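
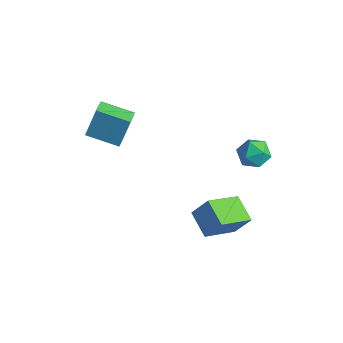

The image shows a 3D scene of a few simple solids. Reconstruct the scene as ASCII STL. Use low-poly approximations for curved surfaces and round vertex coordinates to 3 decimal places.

solid 
facet normal -0.432 0.454 0.779
outer loop
vertex 1.724 3.172 2.54
vertex 0.962 2.839 2.312
vertex 1.478 2.406 2.85
endloop
endfacet
facet normal 0.247 0.294 0.923
outer loop
vertex 1.724 3.172 2.54
vertex 1.478 2.406 2.85
vertex 2.292 2.526 2.594
endloop
endfacet
facet normal 0.658 0.615 0.435
outer loop
vertex 1.724 3.172 2.54
vertex 2.292 2.526 2.594
vertex 2.28 3.033 1.896
endloop
endfacet
facet normal 0.231 0.973 -0.011
outer loop
vertex 1.724 3.172 2.54
vertex 2.28 3.033 1.896
vertex 1.458 3.226 1.722
endloop
endfacet
facet normal -0.442 0.874 0.201
outer loop
vertex 1.724 3.172 2.54
vertex 1.458 3.226 1.722
vertex 0.962 2.839 2.312
endloop
endfacet
facet normal 0.328 -0.411 0.850
outer loop
vertex 2.292 2.526 2.594
vertex 1.478 2.406 2.85
vertex 1.882 1.794 2.398
endloop
endfacet
facet normal -0.772 -0.153 0.617
outer loop
vertex 1.478 2.406 2.85
vertex 0.962 2.839 2.312
vertex 1.06 1.987 2.224
endloop
endfacet
facet normal -0.789 0.527 -0.317
outer loop
vertex 0.962 2.839 2.312
vertex 1.458 3.226 1.722
vertex 1.048 2.494 1.526
endloop
endfacet
facet normal 0.301 0.687 -0.661
outer loop
vertex 1.458 3.226 1.722
vertex 2.28 3.033 1.896
vertex 1.862 2.614 1.27
endloop
endfacet
facet normal 0.992 0.108 0.061
outer loop
vertex 2.28 3.033 1.896
vertex 2.292 2.526 2.594
vertex 2.378 2.181 1.808
endloop
endfacet
facet normal -0.231 -0.973 0.011
outer loop
vertex 1.616 1.848 1.58
vertex 1.882 1.794 2.398
vertex 1.06 1.987 2.224
endloop
endfacet
facet normal -0.658 -0.615 -0.435
outer loop
vertex 1.616 1.848 1.58
vertex 1.06 1.987 2.224
vertex 1.048 2.494 1.526
endloop
endfacet
facet normal -0.247 -0.294 -0.923
outer loop
vertex 1.616 1.848 1.58
vertex 1.048 2.494 1.526
vertex 1.862 2.614 1.27
endloop
endfacet
facet normal 0.432 -0.454 -0.779
outer loop
vertex 1.616 1.848 1.58
vertex 1.862 2.614 1.27
vertex 2.378 2.181 1.808
endloop
endfacet
facet normal 0.442 -0.874 -0.201
outer loop
vertex 1.616 1.848 1.58
vertex 2.378 2.181 1.808
vertex 1.882 1.794 2.398
endloop
endfacet
facet normal -0.301 -0.687 0.661
outer loop
vertex 1.06 1.987 2.224
vertex 1.882 1.794 2.398
vertex 1.478 2.406 2.85
endloop
endfacet
facet normal -0.992 -0.108 -0.061
outer loop
vertex 1.048 2.494 1.526
vertex 1.06 1.987 2.224
vertex 0.962 2.839 2.312
endloop
endfacet
facet normal -0.328 0.411 -0.850
outer loop
vertex 1.862 2.614 1.27
vertex 1.048 2.494 1.526
vertex 1.458 3.226 1.722
endloop
endfacet
facet normal 0.772 0.153 -0.617
outer loop
vertex 2.378 2.181 1.808
vertex 1.862 2.614 1.27
vertex 2.28 3.033 1.896
endloop
endfacet
facet normal 0.789 -0.527 0.317
outer loop
vertex 1.882 1.794 2.398
vertex 2.378 2.181 1.808
vertex 2.292 2.526 2.594
endloop
endfacet
facet normal -0.434 -0.382 -0.816
outer loop
vertex 1.531 -0.331 -2.544
vertex 0.228 0.031 -2.021
vertex 1.663 1.448 -3.448
endloop
endfacet
facet normal 0.898 -0.250 -0.361
outer loop
vertex 2.232 1.949 -2.379
vertex 1.531 -0.331 -2.544
vertex 1.663 1.448 -3.448
endloop
endfacet
facet normal -0.434 -0.382 -0.816
outer loop
vertex 1.663 1.448 -3.448
vertex 0.228 0.031 -2.021
vertex 0.36 1.81 -2.925
endloop
endfacet
facet normal 0.066 0.890 -0.452
outer loop
vertex 0.36 1.81 -2.925
vertex 2.232 1.949 -2.379
vertex 1.663 1.448 -3.448
endloop
endfacet
facet normal -0.066 -0.890 0.452
outer loop
vertex 1.531 -0.331 -2.544
vertex 0.797 0.532 -0.952
vertex 0.228 0.031 -2.021
endloop
endfacet
facet normal 0.898 -0.250 -0.361
outer loop
vertex 2.1 0.17 -1.475
vertex 1.531 -0.331 -2.544
vertex 2.232 1.949 -2.379
endloop
endfacet
facet normal -0.066 -0.890 0.452
outer loop
vertex 2.1 0.17 -1.475
vertex 0.797 0.532 -0.952
vertex 1.531 -0.331 -2.544
endloop
endfacet
facet normal -0.898 0.250 0.361
outer loop
vertex 0.228 0.031 -2.021
vertex 0.797 0.532 -0.952
vertex 0.36 1.81 -2.925
endloop
endfacet
facet normal 0.066 0.890 -0.452
outer loop
vertex 0.929 2.311 -1.856
vertex 2.232 1.949 -2.379
vertex 0.36 1.81 -2.925
endloop
endfacet
facet normal -0.898 0.250 0.361
outer loop
vertex 0.36 1.81 -2.925
vertex 0.797 0.532 -0.952
vertex 0.929 2.311 -1.856
endloop
endfacet
facet normal 0.434 0.382 0.816
outer loop
vertex 0.929 2.311 -1.856
vertex 2.1 0.17 -1.475
vertex 2.232 1.949 -2.379
endloop
endfacet
facet normal 0.434 0.382 0.816
outer loop
vertex 0.797 0.532 -0.952
vertex 2.1 0.17 -1.475
vertex 0.929 2.311 -1.856
endloop
endfacet
facet normal -0.814 -0.521 0.257
outer loop
vertex -3.852 -2.092 4.247
vertex -4.461 -1.299 3.928
vertex -3.909 -2.727 2.779
endloop
endfacet
facet normal 0.581 -0.755 0.304
outer loop
vertex -2.559 -1.861 2.352
vertex -3.852 -2.092 4.247
vertex -3.909 -2.727 2.779
endloop
endfacet
facet normal -0.813 -0.522 0.257
outer loop
vertex -3.909 -2.727 2.779
vertex -4.461 -1.299 3.928
vertex -4.519 -1.933 2.46
endloop
endfacet
facet normal -0.036 -0.396 -0.917
outer loop
vertex -4.519 -1.933 2.46
vertex -2.559 -1.861 2.352
vertex -3.909 -2.727 2.779
endloop
endfacet
facet normal 0.036 0.397 0.917
outer loop
vertex -3.852 -2.092 4.247
vertex -3.111 -0.433 3.501
vertex -4.461 -1.299 3.928
endloop
endfacet
facet normal 0.580 -0.756 0.304
outer loop
vertex -2.501 -1.227 3.82
vertex -3.852 -2.092 4.247
vertex -2.559 -1.861 2.352
endloop
endfacet
facet normal 0.036 0.396 0.917
outer loop
vertex -2.501 -1.227 3.82
vertex -3.111 -0.433 3.501
vertex -3.852 -2.092 4.247
endloop
endfacet
facet normal -0.581 0.756 -0.303
outer loop
vertex -4.461 -1.299 3.928
vertex -3.111 -0.433 3.501
vertex -4.519 -1.933 2.46
endloop
endfacet
facet normal -0.036 -0.397 -0.917
outer loop
vertex -3.168 -1.068 2.033
vertex -2.559 -1.861 2.352
vertex -4.519 -1.933 2.46
endloop
endfacet
facet normal -0.580 0.756 -0.304
outer loop
vertex -4.519 -1.933 2.46
vertex -3.111 -0.433 3.501
vertex -3.168 -1.068 2.033
endloop
endfacet
facet normal 0.814 0.521 -0.257
outer loop
vertex -3.168 -1.068 2.033
vertex -2.501 -1.227 3.82
vertex -2.559 -1.861 2.352
endloop
endfacet
facet normal 0.813 0.522 -0.257
outer loop
vertex -3.111 -0.433 3.501
vertex -2.501 -1.227 3.82
vertex -3.168 -1.068 2.033
endloop
endfacet

endsolid


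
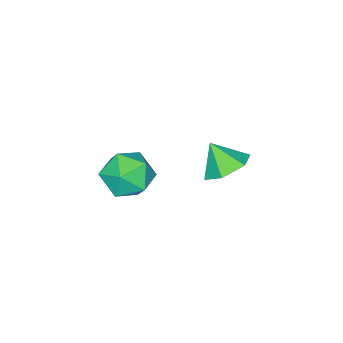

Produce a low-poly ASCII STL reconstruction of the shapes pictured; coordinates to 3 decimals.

solid 
facet normal -0.794 0.428 0.432
outer loop
vertex -0.641 0.365 -1.235
vertex -0.743 -0.345 -0.719
vertex -0.235 0.327 -0.451
endloop
endfacet
facet normal -0.326 0.921 0.214
outer loop
vertex -0.641 0.365 -1.235
vertex -0.235 0.327 -0.451
vertex 0.193 0.642 -1.156
endloop
endfacet
facet normal -0.233 0.840 -0.490
outer loop
vertex -0.641 0.365 -1.235
vertex 0.193 0.642 -1.156
vertex -0.049 0.165 -1.859
endloop
endfacet
facet normal -0.643 0.298 -0.706
outer loop
vertex -0.641 0.365 -1.235
vertex -0.049 0.165 -1.859
vertex -0.628 -0.445 -1.589
endloop
endfacet
facet normal -0.990 0.043 -0.136
outer loop
vertex -0.641 0.365 -1.235
vertex -0.628 -0.445 -1.589
vertex -0.743 -0.345 -0.719
endloop
endfacet
facet normal 0.297 0.792 0.534
outer loop
vertex 0.193 0.642 -1.156
vertex -0.235 0.327 -0.451
vertex 0.608 0.105 -0.591
endloop
endfacet
facet normal -0.459 -0.007 0.888
outer loop
vertex -0.235 0.327 -0.451
vertex -0.743 -0.345 -0.719
vertex 0.029 -0.505 -0.321
endloop
endfacet
facet normal -0.775 -0.631 -0.030
outer loop
vertex -0.743 -0.345 -0.719
vertex -0.628 -0.445 -1.589
vertex -0.213 -0.982 -1.024
endloop
endfacet
facet normal -0.215 -0.217 -0.952
outer loop
vertex -0.628 -0.445 -1.589
vertex -0.049 0.165 -1.859
vertex 0.215 -0.667 -1.729
endloop
endfacet
facet normal 0.448 0.661 -0.602
outer loop
vertex -0.049 0.165 -1.859
vertex 0.193 0.642 -1.156
vertex 0.723 0.005 -1.461
endloop
endfacet
facet normal 0.643 -0.298 0.706
outer loop
vertex 0.621 -0.705 -0.945
vertex 0.608 0.105 -0.591
vertex 0.029 -0.505 -0.321
endloop
endfacet
facet normal 0.233 -0.840 0.490
outer loop
vertex 0.621 -0.705 -0.945
vertex 0.029 -0.505 -0.321
vertex -0.213 -0.982 -1.024
endloop
endfacet
facet normal 0.326 -0.921 -0.214
outer loop
vertex 0.621 -0.705 -0.945
vertex -0.213 -0.982 -1.024
vertex 0.215 -0.667 -1.729
endloop
endfacet
facet normal 0.794 -0.428 -0.432
outer loop
vertex 0.621 -0.705 -0.945
vertex 0.215 -0.667 -1.729
vertex 0.723 0.005 -1.461
endloop
endfacet
facet normal 0.990 -0.043 0.136
outer loop
vertex 0.621 -0.705 -0.945
vertex 0.723 0.005 -1.461
vertex 0.608 0.105 -0.591
endloop
endfacet
facet normal 0.215 0.217 0.952
outer loop
vertex 0.029 -0.505 -0.321
vertex 0.608 0.105 -0.591
vertex -0.235 0.327 -0.451
endloop
endfacet
facet normal -0.448 -0.661 0.602
outer loop
vertex -0.213 -0.982 -1.024
vertex 0.029 -0.505 -0.321
vertex -0.743 -0.345 -0.719
endloop
endfacet
facet normal -0.297 -0.792 -0.534
outer loop
vertex 0.215 -0.667 -1.729
vertex -0.213 -0.982 -1.024
vertex -0.628 -0.445 -1.589
endloop
endfacet
facet normal 0.459 0.007 -0.888
outer loop
vertex 0.723 0.005 -1.461
vertex 0.215 -0.667 -1.729
vertex -0.049 0.165 -1.859
endloop
endfacet
facet normal 0.775 0.631 0.030
outer loop
vertex 0.608 0.105 -0.591
vertex 0.723 0.005 -1.461
vertex 0.193 0.642 -1.156
endloop
endfacet
facet normal -0.049 0.606 -0.794
outer loop
vertex -2.707 1.081 -2.502
vertex -3.405 0.735 -2.723
vertex -3.409 1.379 -2.231
endloop
endfacet
facet normal 0.438 0.245 0.865
outer loop
vertex -2.707 1.081 -2.502
vertex -3.409 1.379 -2.231
vertex -3.355 0.105 -1.897
endloop
endfacet
facet normal -0.049 0.606 -0.794
outer loop
vertex -3.409 1.379 -2.231
vertex -3.405 0.735 -2.723
vertex -4.108 1.034 -2.451
endloop
endfacet
facet normal -0.389 0.218 0.895
outer loop
vertex -3.409 1.379 -2.231
vertex -4.108 1.034 -2.451
vertex -3.355 0.105 -1.897
endloop
endfacet
facet normal -0.049 0.606 -0.794
outer loop
vertex -4.108 1.034 -2.451
vertex -3.405 0.735 -2.723
vertex -4.104 0.39 -2.943
endloop
endfacet
facet normal -0.801 -0.367 0.474
outer loop
vertex -4.108 1.034 -2.451
vertex -4.104 0.39 -2.943
vertex -3.355 0.105 -1.897
endloop
endfacet
facet normal -0.050 0.607 -0.793
outer loop
vertex -4.104 0.39 -2.943
vertex -3.405 0.735 -2.723
vertex -3.402 0.092 -3.215
endloop
endfacet
facet normal -0.383 -0.923 0.023
outer loop
vertex -4.104 0.39 -2.943
vertex -3.402 0.092 -3.215
vertex -3.355 0.105 -1.897
endloop
endfacet
facet normal -0.049 0.607 -0.793
outer loop
vertex -3.402 0.092 -3.215
vertex -3.405 0.735 -2.723
vertex -2.703 0.437 -2.994
endloop
endfacet
facet normal 0.444 -0.896 -0.007
outer loop
vertex -3.402 0.092 -3.215
vertex -2.703 0.437 -2.994
vertex -3.355 0.105 -1.897
endloop
endfacet
facet normal -0.049 0.606 -0.794
outer loop
vertex -2.703 0.437 -2.994
vertex -3.405 0.735 -2.723
vertex -2.707 1.081 -2.502
endloop
endfacet
facet normal 0.855 -0.311 0.414
outer loop
vertex -2.703 0.437 -2.994
vertex -2.707 1.081 -2.502
vertex -3.355 0.105 -1.897
endloop
endfacet

endsolid


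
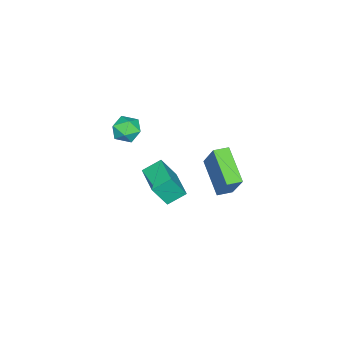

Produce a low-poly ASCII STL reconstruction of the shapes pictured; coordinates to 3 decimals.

solid 
facet normal -0.613 -0.613 0.499
outer loop
vertex -0.813 2.793 4.203
vertex -1.419 3.358 4.153
vertex -1.385 2.036 2.569
endloop
endfacet
facet normal 0.730 -0.681 0.060
outer loop
vertex -0.081 3.342 1.507
vertex -0.813 2.793 4.203
vertex -1.385 2.036 2.569
endloop
endfacet
facet normal -0.613 -0.613 0.499
outer loop
vertex -1.385 2.036 2.569
vertex -1.419 3.358 4.153
vertex -1.991 2.601 2.519
endloop
endfacet
facet normal -0.303 -0.401 -0.865
outer loop
vertex -1.991 2.601 2.519
vertex -0.081 3.342 1.507
vertex -1.385 2.036 2.569
endloop
endfacet
facet normal 0.303 0.401 0.865
outer loop
vertex -0.813 2.793 4.203
vertex -0.115 4.664 3.091
vertex -1.419 3.358 4.153
endloop
endfacet
facet normal 0.730 -0.681 0.060
outer loop
vertex 0.491 4.099 3.141
vertex -0.813 2.793 4.203
vertex -0.081 3.342 1.507
endloop
endfacet
facet normal 0.303 0.401 0.865
outer loop
vertex 0.491 4.099 3.141
vertex -0.115 4.664 3.091
vertex -0.813 2.793 4.203
endloop
endfacet
facet normal -0.730 0.681 -0.060
outer loop
vertex -1.419 3.358 4.153
vertex -0.115 4.664 3.091
vertex -1.991 2.601 2.519
endloop
endfacet
facet normal -0.303 -0.401 -0.865
outer loop
vertex -0.687 3.907 1.457
vertex -0.081 3.342 1.507
vertex -1.991 2.601 2.519
endloop
endfacet
facet normal -0.730 0.681 -0.060
outer loop
vertex -1.991 2.601 2.519
vertex -0.115 4.664 3.091
vertex -0.687 3.907 1.457
endloop
endfacet
facet normal 0.613 0.613 -0.499
outer loop
vertex -0.687 3.907 1.457
vertex 0.491 4.099 3.141
vertex -0.081 3.342 1.507
endloop
endfacet
facet normal 0.613 0.613 -0.499
outer loop
vertex -0.115 4.664 3.091
vertex 0.491 4.099 3.141
vertex -0.687 3.907 1.457
endloop
endfacet
facet normal -0.586 0.638 0.499
outer loop
vertex -2.537 -0.821 0.602
vertex -1.175 0.385 0.659
vertex -3.031 -0.198 -0.775
endloop
endfacet
facet normal -0.748 -0.663 -0.031
outer loop
vertex -2.345 -0.945 -1.359
vertex -2.537 -0.821 0.602
vertex -3.031 -0.198 -0.775
endloop
endfacet
facet normal -0.586 0.639 0.499
outer loop
vertex -3.031 -0.198 -0.775
vertex -1.175 0.385 0.659
vertex -1.669 1.008 -0.719
endloop
endfacet
facet normal -0.311 0.391 -0.866
outer loop
vertex -1.669 1.008 -0.719
vertex -2.345 -0.945 -1.359
vertex -3.031 -0.198 -0.775
endloop
endfacet
facet normal 0.311 -0.392 0.866
outer loop
vertex -2.537 -0.821 0.602
vertex -0.489 -0.362 0.075
vertex -1.175 0.385 0.659
endloop
endfacet
facet normal -0.748 -0.663 -0.031
outer loop
vertex -1.851 -1.568 0.019
vertex -2.537 -0.821 0.602
vertex -2.345 -0.945 -1.359
endloop
endfacet
facet normal 0.311 -0.391 0.866
outer loop
vertex -1.851 -1.568 0.019
vertex -0.489 -0.362 0.075
vertex -2.537 -0.821 0.602
endloop
endfacet
facet normal 0.748 0.663 0.031
outer loop
vertex -1.175 0.385 0.659
vertex -0.489 -0.362 0.075
vertex -1.669 1.008 -0.719
endloop
endfacet
facet normal -0.310 0.391 -0.866
outer loop
vertex -0.983 0.261 -1.302
vertex -2.345 -0.945 -1.359
vertex -1.669 1.008 -0.719
endloop
endfacet
facet normal 0.748 0.663 0.031
outer loop
vertex -1.669 1.008 -0.719
vertex -0.489 -0.362 0.075
vertex -0.983 0.261 -1.302
endloop
endfacet
facet normal 0.586 -0.638 -0.499
outer loop
vertex -0.983 0.261 -1.302
vertex -1.851 -1.568 0.019
vertex -2.345 -0.945 -1.359
endloop
endfacet
facet normal 0.586 -0.638 -0.499
outer loop
vertex -0.489 -0.362 0.075
vertex -1.851 -1.568 0.019
vertex -0.983 0.261 -1.302
endloop
endfacet
facet normal 0.462 0.657 0.596
outer loop
vertex -2.661 -2.019 2.349
vertex -2.614 -2.63 2.986
vertex -1.96 -2.555 2.397
endloop
endfacet
facet normal 0.609 0.788 -0.090
outer loop
vertex -2.661 -2.019 2.349
vertex -1.96 -2.555 2.397
vertex -2.32 -2.367 1.612
endloop
endfacet
facet normal -0.008 0.903 -0.430
outer loop
vertex -2.661 -2.019 2.349
vertex -2.32 -2.367 1.612
vertex -3.196 -2.325 1.717
endloop
endfacet
facet normal -0.537 0.842 0.047
outer loop
vertex -2.661 -2.019 2.349
vertex -3.196 -2.325 1.717
vertex -3.377 -2.488 2.566
endloop
endfacet
facet normal -0.246 0.690 0.680
outer loop
vertex -2.661 -2.019 2.349
vertex -3.377 -2.488 2.566
vertex -2.614 -2.63 2.986
endloop
endfacet
facet normal 0.908 0.202 -0.368
outer loop
vertex -2.32 -2.367 1.612
vertex -1.96 -2.555 2.397
vertex -2.063 -3.192 1.794
endloop
endfacet
facet normal 0.670 -0.009 0.742
outer loop
vertex -1.96 -2.555 2.397
vertex -2.614 -2.63 2.986
vertex -2.244 -3.355 2.643
endloop
endfacet
facet normal -0.475 0.046 0.879
outer loop
vertex -2.614 -2.63 2.986
vertex -3.377 -2.488 2.566
vertex -3.12 -3.313 2.748
endloop
endfacet
facet normal -0.946 0.291 -0.146
outer loop
vertex -3.377 -2.488 2.566
vertex -3.196 -2.325 1.717
vertex -3.48 -3.125 1.963
endloop
endfacet
facet normal -0.091 0.387 -0.917
outer loop
vertex -3.196 -2.325 1.717
vertex -2.32 -2.367 1.612
vertex -2.826 -3.05 1.374
endloop
endfacet
facet normal 0.537 -0.842 -0.047
outer loop
vertex -2.779 -3.661 2.011
vertex -2.063 -3.192 1.794
vertex -2.244 -3.355 2.643
endloop
endfacet
facet normal 0.008 -0.903 0.430
outer loop
vertex -2.779 -3.661 2.011
vertex -2.244 -3.355 2.643
vertex -3.12 -3.313 2.748
endloop
endfacet
facet normal -0.609 -0.788 0.090
outer loop
vertex -2.779 -3.661 2.011
vertex -3.12 -3.313 2.748
vertex -3.48 -3.125 1.963
endloop
endfacet
facet normal -0.462 -0.657 -0.596
outer loop
vertex -2.779 -3.661 2.011
vertex -3.48 -3.125 1.963
vertex -2.826 -3.05 1.374
endloop
endfacet
facet normal 0.246 -0.690 -0.680
outer loop
vertex -2.779 -3.661 2.011
vertex -2.826 -3.05 1.374
vertex -2.063 -3.192 1.794
endloop
endfacet
facet normal 0.946 -0.291 0.146
outer loop
vertex -2.244 -3.355 2.643
vertex -2.063 -3.192 1.794
vertex -1.96 -2.555 2.397
endloop
endfacet
facet normal 0.091 -0.387 0.917
outer loop
vertex -3.12 -3.313 2.748
vertex -2.244 -3.355 2.643
vertex -2.614 -2.63 2.986
endloop
endfacet
facet normal -0.908 -0.202 0.368
outer loop
vertex -3.48 -3.125 1.963
vertex -3.12 -3.313 2.748
vertex -3.377 -2.488 2.566
endloop
endfacet
facet normal -0.670 0.009 -0.742
outer loop
vertex -2.826 -3.05 1.374
vertex -3.48 -3.125 1.963
vertex -3.196 -2.325 1.717
endloop
endfacet
facet normal 0.475 -0.046 -0.879
outer loop
vertex -2.063 -3.192 1.794
vertex -2.826 -3.05 1.374
vertex -2.32 -2.367 1.612
endloop
endfacet

endsolid


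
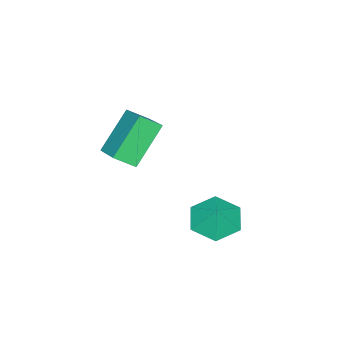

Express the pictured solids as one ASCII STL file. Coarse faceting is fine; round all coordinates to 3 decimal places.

solid 
facet normal -0.448 -0.310 -0.839
outer loop
vertex 0.498 0.648 -1.601
vertex -0.201 0.2 -1.062
vertex -0.321 1.141 -1.346
endloop
endfacet
facet normal 0.546 0.821 0.167
outer loop
vertex 0.498 0.648 -1.601
vertex -0.321 1.141 -1.346
vertex 0.261 0.52 -0.198
endloop
endfacet
facet normal -0.448 -0.310 -0.839
outer loop
vertex -0.321 1.141 -1.346
vertex -0.201 0.2 -1.062
vertex -1.02 0.693 -0.807
endloop
endfacet
facet normal -0.135 0.841 0.524
outer loop
vertex -0.321 1.141 -1.346
vertex -1.02 0.693 -0.807
vertex 0.261 0.52 -0.198
endloop
endfacet
facet normal -0.448 -0.310 -0.839
outer loop
vertex -1.02 0.693 -0.807
vertex -0.201 0.2 -1.062
vertex -0.9 -0.248 -0.523
endloop
endfacet
facet normal -0.395 0.219 0.892
outer loop
vertex -1.02 0.693 -0.807
vertex -0.9 -0.248 -0.523
vertex 0.261 0.52 -0.198
endloop
endfacet
facet normal -0.448 -0.311 -0.839
outer loop
vertex -0.9 -0.248 -0.523
vertex -0.201 0.2 -1.062
vertex -0.08 -0.741 -0.778
endloop
endfacet
facet normal 0.027 -0.424 0.905
outer loop
vertex -0.9 -0.248 -0.523
vertex -0.08 -0.741 -0.778
vertex 0.261 0.52 -0.198
endloop
endfacet
facet normal -0.448 -0.311 -0.839
outer loop
vertex -0.08 -0.741 -0.778
vertex -0.201 0.2 -1.062
vertex 0.619 -0.293 -1.317
endloop
endfacet
facet normal 0.708 -0.444 0.549
outer loop
vertex -0.08 -0.741 -0.778
vertex 0.619 -0.293 -1.317
vertex 0.261 0.52 -0.198
endloop
endfacet
facet normal -0.448 -0.311 -0.839
outer loop
vertex 0.619 -0.293 -1.317
vertex -0.201 0.2 -1.062
vertex 0.498 0.648 -1.601
endloop
endfacet
facet normal 0.967 0.179 0.180
outer loop
vertex 0.619 -0.293 -1.317
vertex 0.498 0.648 -1.601
vertex 0.261 0.52 -0.198
endloop
endfacet
facet normal -0.660 0.115 0.743
outer loop
vertex -0.755 -3.301 2.604
vertex -1.234 -2.656 2.079
vertex -1.672 -4.493 1.974
endloop
endfacet
facet normal 0.499 -0.673 0.547
outer loop
vertex -0.346 -4.724 0.481
vertex -0.755 -3.301 2.604
vertex -1.672 -4.493 1.974
endloop
endfacet
facet normal -0.659 0.115 0.743
outer loop
vertex -1.672 -4.493 1.974
vertex -1.234 -2.656 2.079
vertex -2.151 -3.847 1.449
endloop
endfacet
facet normal -0.562 -0.731 -0.386
outer loop
vertex -2.151 -3.847 1.449
vertex -0.346 -4.724 0.481
vertex -1.672 -4.493 1.974
endloop
endfacet
facet normal 0.562 0.732 0.386
outer loop
vertex -0.755 -3.301 2.604
vertex 0.092 -2.887 0.586
vertex -1.234 -2.656 2.079
endloop
endfacet
facet normal 0.498 -0.673 0.547
outer loop
vertex 0.571 -3.533 1.111
vertex -0.755 -3.301 2.604
vertex -0.346 -4.724 0.481
endloop
endfacet
facet normal 0.563 0.731 0.386
outer loop
vertex 0.571 -3.533 1.111
vertex 0.092 -2.887 0.586
vertex -0.755 -3.301 2.604
endloop
endfacet
facet normal -0.498 0.673 -0.547
outer loop
vertex -1.234 -2.656 2.079
vertex 0.092 -2.887 0.586
vertex -2.151 -3.847 1.449
endloop
endfacet
facet normal -0.562 -0.732 -0.386
outer loop
vertex -0.825 -4.079 -0.044
vertex -0.346 -4.724 0.481
vertex -2.151 -3.847 1.449
endloop
endfacet
facet normal -0.498 0.673 -0.547
outer loop
vertex -2.151 -3.847 1.449
vertex 0.092 -2.887 0.586
vertex -0.825 -4.079 -0.044
endloop
endfacet
facet normal 0.660 -0.115 -0.743
outer loop
vertex -0.825 -4.079 -0.044
vertex 0.571 -3.533 1.111
vertex -0.346 -4.724 0.481
endloop
endfacet
facet normal 0.660 -0.115 -0.743
outer loop
vertex 0.092 -2.887 0.586
vertex 0.571 -3.533 1.111
vertex -0.825 -4.079 -0.044
endloop
endfacet

endsolid


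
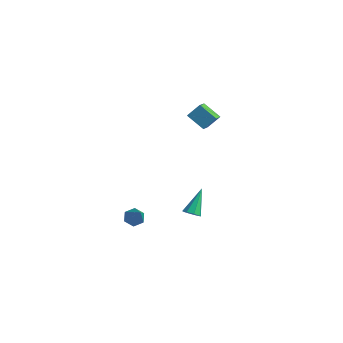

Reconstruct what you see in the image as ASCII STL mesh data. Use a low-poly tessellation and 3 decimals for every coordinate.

solid 
facet normal -0.546 0.431 -0.719
outer loop
vertex -3.434 -0.145 -4.715
vertex -3.679 0.242 -4.297
vertex -3.16 0.399 -4.597
endloop
endfacet
facet normal 0.827 -0.316 -0.465
outer loop
vertex -3.434 -0.145 -4.715
vertex -3.16 0.399 -4.597
vertex -2.561 -0.642 -2.823
endloop
endfacet
facet normal -0.546 0.431 -0.718
outer loop
vertex -3.16 0.399 -4.597
vertex -3.679 0.242 -4.297
vertex -3.405 0.785 -4.179
endloop
endfacet
facet normal 0.853 0.522 0.018
outer loop
vertex -3.16 0.399 -4.597
vertex -3.405 0.785 -4.179
vertex -2.561 -0.642 -2.823
endloop
endfacet
facet normal -0.545 0.431 -0.719
outer loop
vertex -3.405 0.785 -4.179
vertex -3.679 0.242 -4.297
vertex -3.924 0.629 -3.879
endloop
endfacet
facet normal 0.165 0.729 0.664
outer loop
vertex -3.405 0.785 -4.179
vertex -3.924 0.629 -3.879
vertex -2.561 -0.642 -2.823
endloop
endfacet
facet normal -0.547 0.430 -0.718
outer loop
vertex -3.924 0.629 -3.879
vertex -3.679 0.242 -4.297
vertex -4.198 0.085 -3.996
endloop
endfacet
facet normal -0.550 0.099 0.829
outer loop
vertex -3.924 0.629 -3.879
vertex -4.198 0.085 -3.996
vertex -2.561 -0.642 -2.823
endloop
endfacet
facet normal -0.547 0.432 -0.717
outer loop
vertex -4.198 0.085 -3.996
vertex -3.679 0.242 -4.297
vertex -3.953 -0.301 -4.415
endloop
endfacet
facet normal -0.576 -0.741 0.345
outer loop
vertex -4.198 0.085 -3.996
vertex -3.953 -0.301 -4.415
vertex -2.561 -0.642 -2.823
endloop
endfacet
facet normal -0.545 0.431 -0.719
outer loop
vertex -3.953 -0.301 -4.415
vertex -3.679 0.242 -4.297
vertex -3.434 -0.145 -4.715
endloop
endfacet
facet normal 0.111 -0.947 -0.300
outer loop
vertex -3.953 -0.301 -4.415
vertex -3.434 -0.145 -4.715
vertex -2.561 -0.642 -2.823
endloop
endfacet
facet normal -0.425 -0.581 -0.694
outer loop
vertex -1.677 2.411 3.697
vertex -2.093 3.411 3.115
vertex -0.628 2.454 3.018
endloop
endfacet
facet normal 0.339 -0.813 0.473
outer loop
vertex -0.207 3.029 3.705
vertex -1.677 2.411 3.697
vertex -0.628 2.454 3.018
endloop
endfacet
facet normal -0.425 -0.581 -0.694
outer loop
vertex -0.628 2.454 3.018
vertex -2.093 3.411 3.115
vertex -1.044 3.454 2.436
endloop
endfacet
facet normal 0.839 0.033 -0.542
outer loop
vertex -1.044 3.454 2.436
vertex -0.207 3.029 3.705
vertex -0.628 2.454 3.018
endloop
endfacet
facet normal -0.839 -0.033 0.542
outer loop
vertex -1.677 2.411 3.697
vertex -1.672 3.986 3.802
vertex -2.093 3.411 3.115
endloop
endfacet
facet normal 0.339 -0.813 0.473
outer loop
vertex -1.256 2.986 4.384
vertex -1.677 2.411 3.697
vertex -0.207 3.029 3.705
endloop
endfacet
facet normal -0.839 -0.033 0.542
outer loop
vertex -1.256 2.986 4.384
vertex -1.672 3.986 3.802
vertex -1.677 2.411 3.697
endloop
endfacet
facet normal -0.339 0.813 -0.473
outer loop
vertex -2.093 3.411 3.115
vertex -1.672 3.986 3.802
vertex -1.044 3.454 2.436
endloop
endfacet
facet normal 0.839 0.033 -0.542
outer loop
vertex -0.623 4.029 3.123
vertex -0.207 3.029 3.705
vertex -1.044 3.454 2.436
endloop
endfacet
facet normal -0.339 0.813 -0.473
outer loop
vertex -1.044 3.454 2.436
vertex -1.672 3.986 3.802
vertex -0.623 4.029 3.123
endloop
endfacet
facet normal 0.425 0.581 0.694
outer loop
vertex -0.623 4.029 3.123
vertex -1.256 2.986 4.384
vertex -0.207 3.029 3.705
endloop
endfacet
facet normal 0.425 0.581 0.694
outer loop
vertex -1.672 3.986 3.802
vertex -1.256 2.986 4.384
vertex -0.623 4.029 3.123
endloop
endfacet
facet normal 0.108 -0.691 -0.715
outer loop
vertex 0.301 0.95 -2.829
vertex -0.106 0.666 -2.616
vertex -0.065 1.056 -2.987
endloop
endfacet
facet normal 0.401 0.839 -0.366
outer loop
vertex 0.301 0.95 -2.829
vertex -0.065 1.056 -2.987
vertex -0.294 1.874 -1.364
endloop
endfacet
facet normal 0.108 -0.691 -0.715
outer loop
vertex -0.065 1.056 -2.987
vertex -0.106 0.666 -2.616
vertex -0.456 0.934 -2.928
endloop
endfacet
facet normal -0.327 0.825 -0.462
outer loop
vertex -0.065 1.056 -2.987
vertex -0.456 0.934 -2.928
vertex -0.294 1.874 -1.364
endloop
endfacet
facet normal 0.108 -0.691 -0.715
outer loop
vertex -0.456 0.934 -2.928
vertex -0.106 0.666 -2.616
vertex -0.641 0.655 -2.686
endloop
endfacet
facet normal -0.883 0.437 -0.171
outer loop
vertex -0.456 0.934 -2.928
vertex -0.641 0.655 -2.686
vertex -0.294 1.874 -1.364
endloop
endfacet
facet normal 0.108 -0.691 -0.715
outer loop
vertex -0.641 0.655 -2.686
vertex -0.106 0.666 -2.616
vertex -0.513 0.382 -2.403
endloop
endfacet
facet normal -0.938 -0.094 0.333
outer loop
vertex -0.641 0.655 -2.686
vertex -0.513 0.382 -2.403
vertex -0.294 1.874 -1.364
endloop
endfacet
facet normal 0.107 -0.690 -0.716
outer loop
vertex -0.513 0.382 -2.403
vertex -0.106 0.666 -2.616
vertex -0.146 0.275 -2.245
endloop
endfacet
facet normal -0.461 -0.461 0.759
outer loop
vertex -0.513 0.382 -2.403
vertex -0.146 0.275 -2.245
vertex -0.294 1.874 -1.364
endloop
endfacet
facet normal 0.109 -0.690 -0.715
outer loop
vertex -0.146 0.275 -2.245
vertex -0.106 0.666 -2.616
vertex 0.244 0.398 -2.304
endloop
endfacet
facet normal 0.270 -0.445 0.854
outer loop
vertex -0.146 0.275 -2.245
vertex 0.244 0.398 -2.304
vertex -0.294 1.874 -1.364
endloop
endfacet
facet normal 0.107 -0.691 -0.714
outer loop
vertex 0.244 0.398 -2.304
vertex -0.106 0.666 -2.616
vertex 0.43 0.677 -2.546
endloop
endfacet
facet normal 0.823 -0.059 0.564
outer loop
vertex 0.244 0.398 -2.304
vertex 0.43 0.677 -2.546
vertex -0.294 1.874 -1.364
endloop
endfacet
facet normal 0.108 -0.691 -0.715
outer loop
vertex 0.43 0.677 -2.546
vertex -0.106 0.666 -2.616
vertex 0.301 0.95 -2.829
endloop
endfacet
facet normal 0.878 0.475 0.057
outer loop
vertex 0.43 0.677 -2.546
vertex 0.301 0.95 -2.829
vertex -0.294 1.874 -1.364
endloop
endfacet

endsolid


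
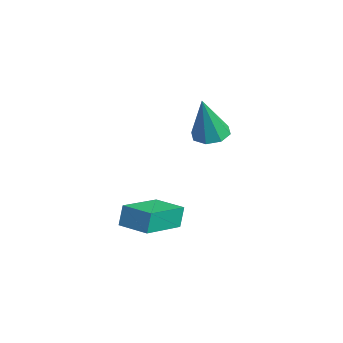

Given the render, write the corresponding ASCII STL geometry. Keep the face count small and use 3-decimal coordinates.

solid 
facet normal -0.518 0.800 -0.303
outer loop
vertex 2.369 -0.95 0.15
vertex 3.32 -0.321 0.183
vertex 2.527 -1.147 -0.64
endloop
endfacet
facet normal -0.834 -0.551 -0.029
outer loop
vertex 3.48 -2.619 -0.083
vertex 2.369 -0.95 0.15
vertex 2.527 -1.147 -0.64
endloop
endfacet
facet normal -0.518 0.800 -0.304
outer loop
vertex 2.527 -1.147 -0.64
vertex 3.32 -0.321 0.183
vertex 3.478 -0.519 -0.608
endloop
endfacet
facet normal 0.189 -0.238 -0.953
outer loop
vertex 3.478 -0.519 -0.608
vertex 3.48 -2.619 -0.083
vertex 2.527 -1.147 -0.64
endloop
endfacet
facet normal -0.190 0.237 0.953
outer loop
vertex 2.369 -0.95 0.15
vertex 4.273 -1.793 0.74
vertex 3.32 -0.321 0.183
endloop
endfacet
facet normal -0.834 -0.551 -0.029
outer loop
vertex 3.322 -2.421 0.708
vertex 2.369 -0.95 0.15
vertex 3.48 -2.619 -0.083
endloop
endfacet
facet normal -0.190 0.239 0.952
outer loop
vertex 3.322 -2.421 0.708
vertex 4.273 -1.793 0.74
vertex 2.369 -0.95 0.15
endloop
endfacet
facet normal 0.834 0.551 0.029
outer loop
vertex 3.32 -0.321 0.183
vertex 4.273 -1.793 0.74
vertex 3.478 -0.519 -0.608
endloop
endfacet
facet normal 0.190 -0.238 -0.952
outer loop
vertex 4.431 -1.99 -0.05
vertex 3.48 -2.619 -0.083
vertex 3.478 -0.519 -0.608
endloop
endfacet
facet normal 0.834 0.551 0.029
outer loop
vertex 3.478 -0.519 -0.608
vertex 4.273 -1.793 0.74
vertex 4.431 -1.99 -0.05
endloop
endfacet
facet normal 0.518 -0.800 0.304
outer loop
vertex 4.431 -1.99 -0.05
vertex 3.322 -2.421 0.708
vertex 3.48 -2.619 -0.083
endloop
endfacet
facet normal 0.518 -0.800 0.303
outer loop
vertex 4.273 -1.793 0.74
vertex 3.322 -2.421 0.708
vertex 4.431 -1.99 -0.05
endloop
endfacet
facet normal -0.140 0.236 -0.962
outer loop
vertex 3.01 1.398 3.14
vertex 2.606 0.868 3.069
vertex 2.52 1.511 3.239
endloop
endfacet
facet normal 0.289 0.816 0.501
outer loop
vertex 3.01 1.398 3.14
vertex 2.52 1.511 3.239
vertex 2.854 0.452 4.771
endloop
endfacet
facet normal -0.139 0.236 -0.962
outer loop
vertex 2.52 1.511 3.239
vertex 2.606 0.868 3.069
vertex 2.08 1.247 3.238
endloop
endfacet
facet normal -0.422 0.700 0.576
outer loop
vertex 2.52 1.511 3.239
vertex 2.08 1.247 3.238
vertex 2.854 0.452 4.771
endloop
endfacet
facet normal -0.139 0.236 -0.962
outer loop
vertex 2.08 1.247 3.238
vertex 2.606 0.868 3.069
vertex 1.948 0.762 3.138
endloop
endfacet
facet normal -0.856 0.130 0.500
outer loop
vertex 2.08 1.247 3.238
vertex 1.948 0.762 3.138
vertex 2.854 0.452 4.771
endloop
endfacet
facet normal -0.139 0.235 -0.962
outer loop
vertex 1.948 0.762 3.138
vertex 2.606 0.868 3.069
vertex 2.202 0.339 2.998
endloop
endfacet
facet normal -0.763 -0.563 0.317
outer loop
vertex 1.948 0.762 3.138
vertex 2.202 0.339 2.998
vertex 2.854 0.452 4.771
endloop
endfacet
facet normal -0.140 0.236 -0.962
outer loop
vertex 2.202 0.339 2.998
vertex 2.606 0.868 3.069
vertex 2.692 0.226 2.899
endloop
endfacet
facet normal -0.197 -0.971 0.134
outer loop
vertex 2.202 0.339 2.998
vertex 2.692 0.226 2.899
vertex 2.854 0.452 4.771
endloop
endfacet
facet normal -0.139 0.236 -0.962
outer loop
vertex 2.692 0.226 2.899
vertex 2.606 0.868 3.069
vertex 3.132 0.49 2.9
endloop
endfacet
facet normal 0.514 -0.856 0.059
outer loop
vertex 2.692 0.226 2.899
vertex 3.132 0.49 2.9
vertex 2.854 0.452 4.771
endloop
endfacet
facet normal -0.140 0.235 -0.962
outer loop
vertex 3.132 0.49 2.9
vertex 2.606 0.868 3.069
vertex 3.264 0.975 2.999
endloop
endfacet
facet normal 0.949 -0.286 0.135
outer loop
vertex 3.132 0.49 2.9
vertex 3.264 0.975 2.999
vertex 2.854 0.452 4.771
endloop
endfacet
facet normal -0.141 0.236 -0.962
outer loop
vertex 3.264 0.975 2.999
vertex 2.606 0.868 3.069
vertex 3.01 1.398 3.14
endloop
endfacet
facet normal 0.856 0.408 0.318
outer loop
vertex 3.264 0.975 2.999
vertex 3.01 1.398 3.14
vertex 2.854 0.452 4.771
endloop
endfacet

endsolid


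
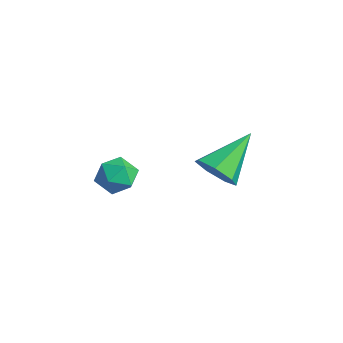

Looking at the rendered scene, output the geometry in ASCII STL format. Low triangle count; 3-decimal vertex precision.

solid 
facet normal -0.112 0.040 0.993
outer loop
vertex -0.649 -3.332 -2.127
vertex -0.491 -4.189 -2.075
vertex 0.169 -3.62 -2.023
endloop
endfacet
facet normal 0.138 0.658 0.740
outer loop
vertex -0.649 -3.332 -2.127
vertex 0.169 -3.62 -2.023
vertex 0.004 -2.965 -2.575
endloop
endfacet
facet normal -0.330 0.907 0.262
outer loop
vertex -0.649 -3.332 -2.127
vertex 0.004 -2.965 -2.575
vertex -0.758 -3.129 -2.968
endloop
endfacet
facet normal -0.870 0.442 0.219
outer loop
vertex -0.649 -3.332 -2.127
vertex -0.758 -3.129 -2.968
vertex -1.064 -3.885 -2.659
endloop
endfacet
facet normal -0.735 -0.095 0.672
outer loop
vertex -0.649 -3.332 -2.127
vertex -1.064 -3.885 -2.659
vertex -0.491 -4.189 -2.075
endloop
endfacet
facet normal 0.752 0.525 0.399
outer loop
vertex 0.004 -2.965 -2.575
vertex 0.169 -3.62 -2.023
vertex 0.564 -3.595 -2.801
endloop
endfacet
facet normal 0.347 -0.476 0.808
outer loop
vertex 0.169 -3.62 -2.023
vertex -0.491 -4.189 -2.075
vertex 0.258 -4.351 -2.492
endloop
endfacet
facet normal -0.662 -0.692 0.289
outer loop
vertex -0.491 -4.189 -2.075
vertex -1.064 -3.885 -2.659
vertex -0.504 -4.515 -2.885
endloop
endfacet
facet normal -0.880 0.176 -0.441
outer loop
vertex -1.064 -3.885 -2.659
vertex -0.758 -3.129 -2.968
vertex -0.669 -3.86 -3.437
endloop
endfacet
facet normal -0.007 0.928 -0.373
outer loop
vertex -0.758 -3.129 -2.968
vertex 0.004 -2.965 -2.575
vertex -0.009 -3.291 -3.385
endloop
endfacet
facet normal 0.870 -0.442 -0.219
outer loop
vertex 0.149 -4.148 -3.333
vertex 0.564 -3.595 -2.801
vertex 0.258 -4.351 -2.492
endloop
endfacet
facet normal 0.330 -0.907 -0.262
outer loop
vertex 0.149 -4.148 -3.333
vertex 0.258 -4.351 -2.492
vertex -0.504 -4.515 -2.885
endloop
endfacet
facet normal -0.138 -0.658 -0.740
outer loop
vertex 0.149 -4.148 -3.333
vertex -0.504 -4.515 -2.885
vertex -0.669 -3.86 -3.437
endloop
endfacet
facet normal 0.112 -0.040 -0.993
outer loop
vertex 0.149 -4.148 -3.333
vertex -0.669 -3.86 -3.437
vertex -0.009 -3.291 -3.385
endloop
endfacet
facet normal 0.735 0.095 -0.672
outer loop
vertex 0.149 -4.148 -3.333
vertex -0.009 -3.291 -3.385
vertex 0.564 -3.595 -2.801
endloop
endfacet
facet normal 0.880 -0.176 0.441
outer loop
vertex 0.258 -4.351 -2.492
vertex 0.564 -3.595 -2.801
vertex 0.169 -3.62 -2.023
endloop
endfacet
facet normal 0.007 -0.928 0.373
outer loop
vertex -0.504 -4.515 -2.885
vertex 0.258 -4.351 -2.492
vertex -0.491 -4.189 -2.075
endloop
endfacet
facet normal -0.752 -0.525 -0.399
outer loop
vertex -0.669 -3.86 -3.437
vertex -0.504 -4.515 -2.885
vertex -1.064 -3.885 -2.659
endloop
endfacet
facet normal -0.347 0.476 -0.808
outer loop
vertex -0.009 -3.291 -3.385
vertex -0.669 -3.86 -3.437
vertex -0.758 -3.129 -2.968
endloop
endfacet
facet normal 0.662 0.692 -0.289
outer loop
vertex 0.564 -3.595 -2.801
vertex -0.009 -3.291 -3.385
vertex 0.004 -2.965 -2.575
endloop
endfacet
facet normal 0.190 -0.808 -0.557
outer loop
vertex 4.759 -2.098 -0.376
vertex 3.887 -2.206 -0.517
vertex 4.473 -1.738 -0.996
endloop
endfacet
facet normal 0.779 0.627 0.005
outer loop
vertex 4.759 -2.098 -0.376
vertex 4.473 -1.738 -0.996
vertex 3.493 -0.534 0.637
endloop
endfacet
facet normal 0.190 -0.808 -0.558
outer loop
vertex 4.473 -1.738 -0.996
vertex 3.887 -2.206 -0.517
vertex 3.745 -1.73 -1.255
endloop
endfacet
facet normal 0.189 0.841 -0.507
outer loop
vertex 4.473 -1.738 -0.996
vertex 3.745 -1.73 -1.255
vertex 3.493 -0.534 0.637
endloop
endfacet
facet normal 0.192 -0.807 -0.558
outer loop
vertex 3.745 -1.73 -1.255
vertex 3.887 -2.206 -0.517
vertex 3.125 -2.082 -0.959
endloop
endfacet
facet normal -0.595 0.641 -0.485
outer loop
vertex 3.745 -1.73 -1.255
vertex 3.125 -2.082 -0.959
vertex 3.493 -0.534 0.637
endloop
endfacet
facet normal 0.192 -0.808 -0.557
outer loop
vertex 3.125 -2.082 -0.959
vertex 3.887 -2.206 -0.517
vertex 3.079 -2.527 -0.329
endloop
endfacet
facet normal -0.983 0.178 0.054
outer loop
vertex 3.125 -2.082 -0.959
vertex 3.079 -2.527 -0.329
vertex 3.493 -0.534 0.637
endloop
endfacet
facet normal 0.191 -0.808 -0.558
outer loop
vertex 3.079 -2.527 -0.329
vertex 3.887 -2.206 -0.517
vertex 3.641 -2.731 0.159
endloop
endfacet
facet normal -0.683 -0.199 0.703
outer loop
vertex 3.079 -2.527 -0.329
vertex 3.641 -2.731 0.159
vertex 3.493 -0.534 0.637
endloop
endfacet
facet normal 0.191 -0.808 -0.558
outer loop
vertex 3.641 -2.731 0.159
vertex 3.887 -2.206 -0.517
vertex 4.389 -2.54 0.138
endloop
endfacet
facet normal 0.080 -0.207 0.975
outer loop
vertex 3.641 -2.731 0.159
vertex 4.389 -2.54 0.138
vertex 3.493 -0.534 0.637
endloop
endfacet
facet normal 0.190 -0.808 -0.558
outer loop
vertex 4.389 -2.54 0.138
vertex 3.887 -2.206 -0.517
vertex 4.759 -2.098 -0.376
endloop
endfacet
facet normal 0.730 0.161 0.664
outer loop
vertex 4.389 -2.54 0.138
vertex 4.759 -2.098 -0.376
vertex 3.493 -0.534 0.637
endloop
endfacet

endsolid


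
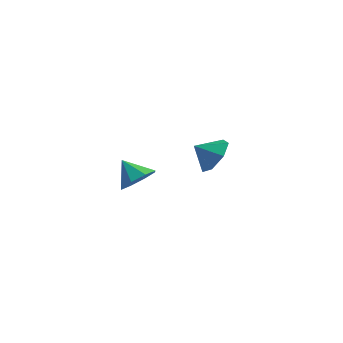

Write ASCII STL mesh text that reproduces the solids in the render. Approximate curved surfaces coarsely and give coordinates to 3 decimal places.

solid 
facet normal 0.738 -0.114 -0.665
outer loop
vertex -0.194 -2.793 -1.57
vertex -0.774 -2.524 -2.259
vertex -0.182 -2.082 -1.678
endloop
endfacet
facet normal 0.148 0.146 0.978
outer loop
vertex -0.194 -2.793 -1.57
vertex -0.182 -2.082 -1.678
vertex -1.726 -2.376 -1.401
endloop
endfacet
facet normal 0.738 -0.114 -0.665
outer loop
vertex -0.182 -2.082 -1.678
vertex -0.774 -2.524 -2.259
vertex -0.516 -1.629 -2.126
endloop
endfacet
facet normal -0.006 0.701 0.713
outer loop
vertex -0.182 -2.082 -1.678
vertex -0.516 -1.629 -2.126
vertex -1.726 -2.376 -1.401
endloop
endfacet
facet normal 0.738 -0.114 -0.665
outer loop
vertex -0.516 -1.629 -2.126
vertex -0.774 -2.524 -2.259
vertex -1.002 -1.701 -2.653
endloop
endfacet
facet normal -0.398 0.884 0.246
outer loop
vertex -0.516 -1.629 -2.126
vertex -1.002 -1.701 -2.653
vertex -1.726 -2.376 -1.401
endloop
endfacet
facet normal 0.737 -0.114 -0.666
outer loop
vertex -1.002 -1.701 -2.653
vertex -0.774 -2.524 -2.259
vertex -1.354 -2.254 -2.948
endloop
endfacet
facet normal -0.798 0.585 -0.146
outer loop
vertex -1.002 -1.701 -2.653
vertex -1.354 -2.254 -2.948
vertex -1.726 -2.376 -1.401
endloop
endfacet
facet normal 0.738 -0.114 -0.665
outer loop
vertex -1.354 -2.254 -2.948
vertex -0.774 -2.524 -2.259
vertex -1.366 -2.965 -2.84
endloop
endfacet
facet normal -0.972 -0.019 -0.235
outer loop
vertex -1.354 -2.254 -2.948
vertex -1.366 -2.965 -2.84
vertex -1.726 -2.376 -1.401
endloop
endfacet
facet normal 0.738 -0.114 -0.665
outer loop
vertex -1.366 -2.965 -2.84
vertex -0.774 -2.524 -2.259
vertex -1.032 -3.418 -2.392
endloop
endfacet
facet normal -0.818 -0.574 0.030
outer loop
vertex -1.366 -2.965 -2.84
vertex -1.032 -3.418 -2.392
vertex -1.726 -2.376 -1.401
endloop
endfacet
facet normal 0.737 -0.114 -0.666
outer loop
vertex -1.032 -3.418 -2.392
vertex -0.774 -2.524 -2.259
vertex -0.546 -3.346 -1.866
endloop
endfacet
facet normal -0.426 -0.756 0.497
outer loop
vertex -1.032 -3.418 -2.392
vertex -0.546 -3.346 -1.866
vertex -1.726 -2.376 -1.401
endloop
endfacet
facet normal 0.738 -0.113 -0.665
outer loop
vertex -0.546 -3.346 -1.866
vertex -0.774 -2.524 -2.259
vertex -0.194 -2.793 -1.57
endloop
endfacet
facet normal -0.027 -0.458 0.888
outer loop
vertex -0.546 -3.346 -1.866
vertex -0.194 -2.793 -1.57
vertex -1.726 -2.376 -1.401
endloop
endfacet
facet normal 0.667 0.473 -0.575
outer loop
vertex 0.055 3.388 -2.6
vertex -0.483 3.084 -3.474
vertex -0.607 3.971 -2.888
endloop
endfacet
facet normal -0.261 0.173 0.950
outer loop
vertex 0.055 3.388 -2.6
vertex -0.607 3.971 -2.888
vertex -1.257 2.536 -2.806
endloop
endfacet
facet normal 0.667 0.473 -0.575
outer loop
vertex -0.607 3.971 -2.888
vertex -0.483 3.084 -3.474
vertex -1.176 3.887 -3.617
endloop
endfacet
facet normal -0.752 0.372 0.544
outer loop
vertex -0.607 3.971 -2.888
vertex -1.176 3.887 -3.617
vertex -1.257 2.536 -2.806
endloop
endfacet
facet normal 0.667 0.473 -0.575
outer loop
vertex -1.176 3.887 -3.617
vertex -0.483 3.084 -3.474
vertex -1.223 3.198 -4.238
endloop
endfacet
facet normal -0.998 0.063 0.005
outer loop
vertex -1.176 3.887 -3.617
vertex -1.223 3.198 -4.238
vertex -1.257 2.536 -2.806
endloop
endfacet
facet normal 0.667 0.474 -0.575
outer loop
vertex -1.223 3.198 -4.238
vertex -0.483 3.084 -3.474
vertex -0.713 2.424 -4.284
endloop
endfacet
facet normal -0.813 -0.520 -0.260
outer loop
vertex -1.223 3.198 -4.238
vertex -0.713 2.424 -4.284
vertex -1.257 2.536 -2.806
endloop
endfacet
facet normal 0.668 0.473 -0.575
outer loop
vertex -0.713 2.424 -4.284
vertex -0.483 3.084 -3.474
vertex -0.03 2.147 -3.719
endloop
endfacet
facet normal -0.337 -0.940 -0.053
outer loop
vertex -0.713 2.424 -4.284
vertex -0.03 2.147 -3.719
vertex -1.257 2.536 -2.806
endloop
endfacet
facet normal 0.667 0.473 -0.576
outer loop
vertex -0.03 2.147 -3.719
vertex -0.483 3.084 -3.474
vertex 0.312 2.576 -2.97
endloop
endfacet
facet normal 0.072 -0.879 0.471
outer loop
vertex -0.03 2.147 -3.719
vertex 0.312 2.576 -2.97
vertex -1.257 2.536 -2.806
endloop
endfacet
facet normal 0.667 0.473 -0.575
outer loop
vertex 0.312 2.576 -2.97
vertex -0.483 3.084 -3.474
vertex 0.055 3.388 -2.6
endloop
endfacet
facet normal 0.106 -0.384 0.917
outer loop
vertex 0.312 2.576 -2.97
vertex 0.055 3.388 -2.6
vertex -1.257 2.536 -2.806
endloop
endfacet

endsolid


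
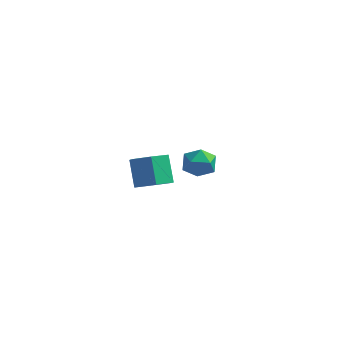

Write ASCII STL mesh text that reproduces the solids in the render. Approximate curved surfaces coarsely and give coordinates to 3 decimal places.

solid 
facet normal 0.390 -0.501 -0.772
outer loop
vertex -0.751 -3.368 -0.054
vertex -1.597 -3.524 -0.38
vertex -1.137 -2.77 -0.637
endloop
endfacet
facet normal 0.820 0.571 0.043
outer loop
vertex -0.751 -3.368 -0.054
vertex -1.137 -2.77 -0.637
vertex -1.316 -2.641 1.066
endloop
endfacet
facet normal 0.820 0.571 0.043
outer loop
vertex -1.316 -2.641 1.066
vertex -1.137 -2.77 -0.637
vertex -1.702 -2.043 0.483
endloop
endfacet
facet normal -0.389 0.502 0.772
outer loop
vertex -1.316 -2.641 1.066
vertex -1.702 -2.043 0.483
vertex -2.163 -2.796 0.74
endloop
endfacet
facet normal 0.390 -0.501 -0.772
outer loop
vertex -1.137 -2.77 -0.637
vertex -1.597 -3.524 -0.38
vertex -1.983 -2.926 -0.963
endloop
endfacet
facet normal 0.047 0.848 -0.527
outer loop
vertex -1.137 -2.77 -0.637
vertex -1.983 -2.926 -0.963
vertex -1.702 -2.043 0.483
endloop
endfacet
facet normal 0.048 0.848 -0.527
outer loop
vertex -1.702 -2.043 0.483
vertex -1.983 -2.926 -0.963
vertex -2.548 -2.198 0.157
endloop
endfacet
facet normal -0.390 0.502 0.772
outer loop
vertex -1.702 -2.043 0.483
vertex -2.548 -2.198 0.157
vertex -2.163 -2.796 0.74
endloop
endfacet
facet normal 0.389 -0.502 -0.772
outer loop
vertex -1.983 -2.926 -0.963
vertex -1.597 -3.524 -0.38
vertex -2.444 -3.679 -0.706
endloop
endfacet
facet normal -0.773 0.278 -0.571
outer loop
vertex -1.983 -2.926 -0.963
vertex -2.444 -3.679 -0.706
vertex -2.548 -2.198 0.157
endloop
endfacet
facet normal -0.773 0.278 -0.570
outer loop
vertex -2.548 -2.198 0.157
vertex -2.444 -3.679 -0.706
vertex -3.009 -2.952 0.414
endloop
endfacet
facet normal -0.390 0.502 0.772
outer loop
vertex -2.548 -2.198 0.157
vertex -3.009 -2.952 0.414
vertex -2.163 -2.796 0.74
endloop
endfacet
facet normal 0.389 -0.502 -0.772
outer loop
vertex -2.444 -3.679 -0.706
vertex -1.597 -3.524 -0.38
vertex -2.058 -4.277 -0.123
endloop
endfacet
facet normal -0.820 -0.571 -0.043
outer loop
vertex -2.444 -3.679 -0.706
vertex -2.058 -4.277 -0.123
vertex -3.009 -2.952 0.414
endloop
endfacet
facet normal -0.820 -0.571 -0.043
outer loop
vertex -3.009 -2.952 0.414
vertex -2.058 -4.277 -0.123
vertex -2.623 -3.55 0.997
endloop
endfacet
facet normal -0.390 0.501 0.772
outer loop
vertex -3.009 -2.952 0.414
vertex -2.623 -3.55 0.997
vertex -2.163 -2.796 0.74
endloop
endfacet
facet normal 0.390 -0.502 -0.772
outer loop
vertex -2.058 -4.277 -0.123
vertex -1.597 -3.524 -0.38
vertex -1.212 -4.122 0.203
endloop
endfacet
facet normal -0.048 -0.849 0.527
outer loop
vertex -2.058 -4.277 -0.123
vertex -1.212 -4.122 0.203
vertex -2.623 -3.55 0.997
endloop
endfacet
facet normal -0.047 -0.848 0.528
outer loop
vertex -2.623 -3.55 0.997
vertex -1.212 -4.122 0.203
vertex -1.777 -3.394 1.323
endloop
endfacet
facet normal -0.390 0.501 0.772
outer loop
vertex -2.623 -3.55 0.997
vertex -1.777 -3.394 1.323
vertex -2.163 -2.796 0.74
endloop
endfacet
facet normal 0.390 -0.502 -0.772
outer loop
vertex -1.212 -4.122 0.203
vertex -1.597 -3.524 -0.38
vertex -0.751 -3.368 -0.054
endloop
endfacet
facet normal 0.773 -0.278 0.571
outer loop
vertex -1.212 -4.122 0.203
vertex -0.751 -3.368 -0.054
vertex -1.777 -3.394 1.323
endloop
endfacet
facet normal 0.773 -0.278 0.570
outer loop
vertex -1.777 -3.394 1.323
vertex -0.751 -3.368 -0.054
vertex -1.316 -2.641 1.066
endloop
endfacet
facet normal -0.389 0.502 0.772
outer loop
vertex -1.777 -3.394 1.323
vertex -1.316 -2.641 1.066
vertex -2.163 -2.796 0.74
endloop
endfacet
facet normal -0.981 -0.135 -0.141
outer loop
vertex -2.709 2.673 -3.615
vertex -2.608 1.786 -3.467
vertex -2.784 2.343 -2.776
endloop
endfacet
facet normal -0.849 0.513 0.126
outer loop
vertex -2.709 2.673 -3.615
vertex -2.784 2.343 -2.776
vertex -2.338 3.117 -2.921
endloop
endfacet
facet normal -0.410 0.852 -0.326
outer loop
vertex -2.709 2.673 -3.615
vertex -2.338 3.117 -2.921
vertex -1.886 3.037 -3.7
endloop
endfacet
facet normal -0.272 0.412 -0.870
outer loop
vertex -2.709 2.673 -3.615
vertex -1.886 3.037 -3.7
vertex -2.053 2.215 -4.037
endloop
endfacet
facet normal -0.624 -0.197 -0.756
outer loop
vertex -2.709 2.673 -3.615
vertex -2.053 2.215 -4.037
vertex -2.608 1.786 -3.467
endloop
endfacet
facet normal -0.506 0.432 0.747
outer loop
vertex -2.338 3.117 -2.921
vertex -2.784 2.343 -2.776
vertex -2.007 2.505 -2.343
endloop
endfacet
facet normal -0.719 -0.619 0.316
outer loop
vertex -2.784 2.343 -2.776
vertex -2.608 1.786 -3.467
vertex -2.174 1.683 -2.68
endloop
endfacet
facet normal -0.142 -0.719 -0.680
outer loop
vertex -2.608 1.786 -3.467
vertex -2.053 2.215 -4.037
vertex -1.722 1.603 -3.459
endloop
endfacet
facet normal 0.426 0.268 -0.864
outer loop
vertex -2.053 2.215 -4.037
vertex -1.886 3.037 -3.7
vertex -1.276 2.377 -3.604
endloop
endfacet
facet normal 0.202 0.979 0.017
outer loop
vertex -1.886 3.037 -3.7
vertex -2.338 3.117 -2.921
vertex -1.452 2.934 -2.913
endloop
endfacet
facet normal 0.272 -0.412 0.870
outer loop
vertex -1.351 2.047 -2.765
vertex -2.007 2.505 -2.343
vertex -2.174 1.683 -2.68
endloop
endfacet
facet normal 0.410 -0.852 0.326
outer loop
vertex -1.351 2.047 -2.765
vertex -2.174 1.683 -2.68
vertex -1.722 1.603 -3.459
endloop
endfacet
facet normal 0.849 -0.513 -0.126
outer loop
vertex -1.351 2.047 -2.765
vertex -1.722 1.603 -3.459
vertex -1.276 2.377 -3.604
endloop
endfacet
facet normal 0.981 0.135 0.141
outer loop
vertex -1.351 2.047 -2.765
vertex -1.276 2.377 -3.604
vertex -1.452 2.934 -2.913
endloop
endfacet
facet normal 0.624 0.197 0.756
outer loop
vertex -1.351 2.047 -2.765
vertex -1.452 2.934 -2.913
vertex -2.007 2.505 -2.343
endloop
endfacet
facet normal -0.426 -0.268 0.864
outer loop
vertex -2.174 1.683 -2.68
vertex -2.007 2.505 -2.343
vertex -2.784 2.343 -2.776
endloop
endfacet
facet normal -0.202 -0.979 -0.017
outer loop
vertex -1.722 1.603 -3.459
vertex -2.174 1.683 -2.68
vertex -2.608 1.786 -3.467
endloop
endfacet
facet normal 0.506 -0.432 -0.747
outer loop
vertex -1.276 2.377 -3.604
vertex -1.722 1.603 -3.459
vertex -2.053 2.215 -4.037
endloop
endfacet
facet normal 0.719 0.619 -0.316
outer loop
vertex -1.452 2.934 -2.913
vertex -1.276 2.377 -3.604
vertex -1.886 3.037 -3.7
endloop
endfacet
facet normal 0.142 0.719 0.680
outer loop
vertex -2.007 2.505 -2.343
vertex -1.452 2.934 -2.913
vertex -2.338 3.117 -2.921
endloop
endfacet

endsolid


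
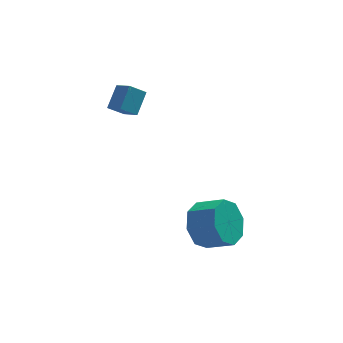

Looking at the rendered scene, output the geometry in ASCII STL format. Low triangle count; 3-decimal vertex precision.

solid 
facet normal -0.502 0.735 -0.456
outer loop
vertex -0.769 2.36 2.259
vertex -0.12 2.482 1.741
vertex -1.207 1.612 1.534
endloop
endfacet
facet normal -0.773 -0.146 0.617
outer loop
vertex -0.76 0.958 1.939
vertex -0.769 2.36 2.259
vertex -1.207 1.612 1.534
endloop
endfacet
facet normal -0.502 0.735 -0.456
outer loop
vertex -1.207 1.612 1.534
vertex -0.12 2.482 1.741
vertex -0.557 1.734 1.016
endloop
endfacet
facet normal -0.387 -0.662 -0.642
outer loop
vertex -0.557 1.734 1.016
vertex -0.76 0.958 1.939
vertex -1.207 1.612 1.534
endloop
endfacet
facet normal 0.388 0.662 0.641
outer loop
vertex -0.769 2.36 2.259
vertex 0.327 1.828 2.146
vertex -0.12 2.482 1.741
endloop
endfacet
facet normal -0.774 -0.146 0.617
outer loop
vertex -0.323 1.706 2.664
vertex -0.769 2.36 2.259
vertex -0.76 0.958 1.939
endloop
endfacet
facet normal 0.387 0.662 0.642
outer loop
vertex -0.323 1.706 2.664
vertex 0.327 1.828 2.146
vertex -0.769 2.36 2.259
endloop
endfacet
facet normal 0.773 0.146 -0.617
outer loop
vertex -0.12 2.482 1.741
vertex 0.327 1.828 2.146
vertex -0.557 1.734 1.016
endloop
endfacet
facet normal -0.388 -0.662 -0.642
outer loop
vertex -0.111 1.08 1.421
vertex -0.76 0.958 1.939
vertex -0.557 1.734 1.016
endloop
endfacet
facet normal 0.773 0.145 -0.617
outer loop
vertex -0.557 1.734 1.016
vertex 0.327 1.828 2.146
vertex -0.111 1.08 1.421
endloop
endfacet
facet normal 0.502 -0.735 0.456
outer loop
vertex -0.111 1.08 1.421
vertex -0.323 1.706 2.664
vertex -0.76 0.958 1.939
endloop
endfacet
facet normal 0.501 -0.735 0.456
outer loop
vertex 0.327 1.828 2.146
vertex -0.323 1.706 2.664
vertex -0.111 1.08 1.421
endloop
endfacet
facet normal -0.770 0.444 -0.458
outer loop
vertex 2.514 -1.981 -3.691
vertex 1.972 -2.005 -2.804
vertex 2.626 -1.329 -3.248
endloop
endfacet
facet normal 0.622 0.364 -0.693
outer loop
vertex 2.514 -1.981 -3.691
vertex 2.626 -1.329 -3.248
vertex 3.47 -2.531 -3.123
endloop
endfacet
facet normal 0.622 0.365 -0.693
outer loop
vertex 3.47 -2.531 -3.123
vertex 2.626 -1.329 -3.248
vertex 3.581 -1.879 -2.68
endloop
endfacet
facet normal 0.770 -0.443 0.459
outer loop
vertex 3.47 -2.531 -3.123
vertex 3.581 -1.879 -2.68
vertex 2.928 -2.555 -2.236
endloop
endfacet
facet normal -0.770 0.444 -0.458
outer loop
vertex 2.626 -1.329 -3.248
vertex 1.972 -2.005 -2.804
vertex 2.355 -1.073 -2.545
endloop
endfacet
facet normal 0.539 0.837 -0.097
outer loop
vertex 2.626 -1.329 -3.248
vertex 2.355 -1.073 -2.545
vertex 3.581 -1.879 -2.68
endloop
endfacet
facet normal 0.539 0.837 -0.097
outer loop
vertex 3.581 -1.879 -2.68
vertex 2.355 -1.073 -2.545
vertex 3.31 -1.623 -1.977
endloop
endfacet
facet normal 0.770 -0.443 0.458
outer loop
vertex 3.581 -1.879 -2.68
vertex 3.31 -1.623 -1.977
vertex 2.928 -2.555 -2.236
endloop
endfacet
facet normal -0.770 0.444 -0.458
outer loop
vertex 2.355 -1.073 -2.545
vertex 1.972 -2.005 -2.804
vertex 1.86 -1.363 -1.993
endloop
endfacet
facet normal 0.141 0.819 0.556
outer loop
vertex 2.355 -1.073 -2.545
vertex 1.86 -1.363 -1.993
vertex 3.31 -1.623 -1.977
endloop
endfacet
facet normal 0.141 0.819 0.556
outer loop
vertex 3.31 -1.623 -1.977
vertex 1.86 -1.363 -1.993
vertex 2.815 -1.913 -1.425
endloop
endfacet
facet normal 0.771 -0.443 0.458
outer loop
vertex 3.31 -1.623 -1.977
vertex 2.815 -1.913 -1.425
vertex 2.928 -2.555 -2.236
endloop
endfacet
facet normal -0.770 0.445 -0.458
outer loop
vertex 1.86 -1.363 -1.993
vertex 1.972 -2.005 -2.804
vertex 1.43 -2.029 -1.917
endloop
endfacet
facet normal -0.341 0.321 0.884
outer loop
vertex 1.86 -1.363 -1.993
vertex 1.43 -2.029 -1.917
vertex 2.815 -1.913 -1.425
endloop
endfacet
facet normal -0.341 0.320 0.884
outer loop
vertex 2.815 -1.913 -1.425
vertex 1.43 -2.029 -1.917
vertex 2.386 -2.579 -1.349
endloop
endfacet
facet normal 0.770 -0.444 0.459
outer loop
vertex 2.815 -1.913 -1.425
vertex 2.386 -2.579 -1.349
vertex 2.928 -2.555 -2.236
endloop
endfacet
facet normal -0.770 0.443 -0.459
outer loop
vertex 1.43 -2.029 -1.917
vertex 1.972 -2.005 -2.804
vertex 1.319 -2.681 -2.36
endloop
endfacet
facet normal -0.622 -0.365 0.693
outer loop
vertex 1.43 -2.029 -1.917
vertex 1.319 -2.681 -2.36
vertex 2.386 -2.579 -1.349
endloop
endfacet
facet normal -0.622 -0.364 0.693
outer loop
vertex 2.386 -2.579 -1.349
vertex 1.319 -2.681 -2.36
vertex 2.274 -3.231 -1.792
endloop
endfacet
facet normal 0.770 -0.444 0.458
outer loop
vertex 2.386 -2.579 -1.349
vertex 2.274 -3.231 -1.792
vertex 2.928 -2.555 -2.236
endloop
endfacet
facet normal -0.770 0.443 -0.458
outer loop
vertex 1.319 -2.681 -2.36
vertex 1.972 -2.005 -2.804
vertex 1.59 -2.937 -3.063
endloop
endfacet
facet normal -0.539 -0.837 0.097
outer loop
vertex 1.319 -2.681 -2.36
vertex 1.59 -2.937 -3.063
vertex 2.274 -3.231 -1.792
endloop
endfacet
facet normal -0.539 -0.837 0.097
outer loop
vertex 2.274 -3.231 -1.792
vertex 1.59 -2.937 -3.063
vertex 2.545 -3.487 -2.495
endloop
endfacet
facet normal 0.770 -0.444 0.458
outer loop
vertex 2.274 -3.231 -1.792
vertex 2.545 -3.487 -2.495
vertex 2.928 -2.555 -2.236
endloop
endfacet
facet normal -0.771 0.443 -0.458
outer loop
vertex 1.59 -2.937 -3.063
vertex 1.972 -2.005 -2.804
vertex 2.085 -2.647 -3.615
endloop
endfacet
facet normal -0.141 -0.819 -0.556
outer loop
vertex 1.59 -2.937 -3.063
vertex 2.085 -2.647 -3.615
vertex 2.545 -3.487 -2.495
endloop
endfacet
facet normal -0.141 -0.819 -0.556
outer loop
vertex 2.545 -3.487 -2.495
vertex 2.085 -2.647 -3.615
vertex 3.04 -3.197 -3.047
endloop
endfacet
facet normal 0.770 -0.444 0.458
outer loop
vertex 2.545 -3.487 -2.495
vertex 3.04 -3.197 -3.047
vertex 2.928 -2.555 -2.236
endloop
endfacet
facet normal -0.770 0.444 -0.459
outer loop
vertex 2.085 -2.647 -3.615
vertex 1.972 -2.005 -2.804
vertex 2.514 -1.981 -3.691
endloop
endfacet
facet normal 0.341 -0.321 -0.884
outer loop
vertex 2.085 -2.647 -3.615
vertex 2.514 -1.981 -3.691
vertex 3.04 -3.197 -3.047
endloop
endfacet
facet normal 0.341 -0.321 -0.884
outer loop
vertex 3.04 -3.197 -3.047
vertex 2.514 -1.981 -3.691
vertex 3.47 -2.531 -3.123
endloop
endfacet
facet normal 0.770 -0.445 0.458
outer loop
vertex 3.04 -3.197 -3.047
vertex 3.47 -2.531 -3.123
vertex 2.928 -2.555 -2.236
endloop
endfacet

endsolid


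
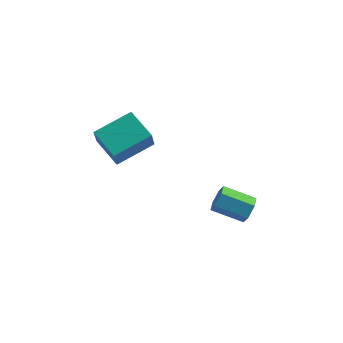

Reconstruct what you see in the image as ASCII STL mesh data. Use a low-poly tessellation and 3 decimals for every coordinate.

solid 
facet normal -0.743 0.559 0.369
outer loop
vertex -2.743 -3.327 3.59
vertex -1.404 -1.981 4.248
vertex -2.829 -2.672 2.424
endloop
endfacet
facet normal -0.666 -0.670 -0.327
outer loop
vertex -1.596 -3.599 1.812
vertex -2.743 -3.327 3.59
vertex -2.829 -2.672 2.424
endloop
endfacet
facet normal -0.743 0.558 0.369
outer loop
vertex -2.829 -2.672 2.424
vertex -1.404 -1.981 4.248
vertex -1.49 -1.325 3.083
endloop
endfacet
facet normal -0.064 0.489 -0.870
outer loop
vertex -1.49 -1.325 3.083
vertex -1.596 -3.599 1.812
vertex -2.829 -2.672 2.424
endloop
endfacet
facet normal 0.064 -0.489 0.870
outer loop
vertex -2.743 -3.327 3.59
vertex -0.171 -2.908 3.636
vertex -1.404 -1.981 4.248
endloop
endfacet
facet normal -0.667 -0.669 -0.328
outer loop
vertex -1.51 -4.255 2.977
vertex -2.743 -3.327 3.59
vertex -1.596 -3.599 1.812
endloop
endfacet
facet normal 0.064 -0.489 0.870
outer loop
vertex -1.51 -4.255 2.977
vertex -0.171 -2.908 3.636
vertex -2.743 -3.327 3.59
endloop
endfacet
facet normal 0.666 0.670 0.328
outer loop
vertex -1.404 -1.981 4.248
vertex -0.171 -2.908 3.636
vertex -1.49 -1.325 3.083
endloop
endfacet
facet normal -0.064 0.489 -0.870
outer loop
vertex -0.257 -2.253 2.47
vertex -1.596 -3.599 1.812
vertex -1.49 -1.325 3.083
endloop
endfacet
facet normal 0.667 0.670 0.327
outer loop
vertex -1.49 -1.325 3.083
vertex -0.171 -2.908 3.636
vertex -0.257 -2.253 2.47
endloop
endfacet
facet normal 0.743 -0.558 -0.369
outer loop
vertex -0.257 -2.253 2.47
vertex -1.51 -4.255 2.977
vertex -1.596 -3.599 1.812
endloop
endfacet
facet normal 0.743 -0.558 -0.369
outer loop
vertex -0.171 -2.908 3.636
vertex -1.51 -4.255 2.977
vertex -0.257 -2.253 2.47
endloop
endfacet
facet normal 0.922 0.079 -0.379
outer loop
vertex 4.649 -3.231 0.09
vertex 4.382 -2.977 -0.506
vertex 4.558 -2.541 0.013
endloop
endfacet
facet normal 0.365 0.151 0.919
outer loop
vertex 4.649 -3.231 0.09
vertex 4.558 -2.541 0.013
vertex 3.165 -3.357 0.701
endloop
endfacet
facet normal 0.365 0.151 0.919
outer loop
vertex 3.165 -3.357 0.701
vertex 4.558 -2.541 0.013
vertex 3.074 -2.667 0.624
endloop
endfacet
facet normal -0.922 -0.079 0.380
outer loop
vertex 3.165 -3.357 0.701
vertex 3.074 -2.667 0.624
vertex 2.898 -3.103 0.106
endloop
endfacet
facet normal 0.922 0.078 -0.378
outer loop
vertex 4.558 -2.541 0.013
vertex 4.382 -2.977 -0.506
vertex 4.292 -2.287 -0.583
endloop
endfacet
facet normal 0.071 0.929 0.364
outer loop
vertex 4.558 -2.541 0.013
vertex 4.292 -2.287 -0.583
vertex 3.074 -2.667 0.624
endloop
endfacet
facet normal 0.071 0.928 0.364
outer loop
vertex 3.074 -2.667 0.624
vertex 4.292 -2.287 -0.583
vertex 2.808 -2.413 0.029
endloop
endfacet
facet normal -0.922 -0.078 0.379
outer loop
vertex 3.074 -2.667 0.624
vertex 2.808 -2.413 0.029
vertex 2.898 -3.103 0.106
endloop
endfacet
facet normal 0.922 0.078 -0.380
outer loop
vertex 4.292 -2.287 -0.583
vertex 4.382 -2.977 -0.506
vertex 4.115 -2.723 -1.101
endloop
endfacet
facet normal -0.295 0.778 -0.554
outer loop
vertex 4.292 -2.287 -0.583
vertex 4.115 -2.723 -1.101
vertex 2.808 -2.413 0.029
endloop
endfacet
facet normal -0.294 0.779 -0.554
outer loop
vertex 2.808 -2.413 0.029
vertex 4.115 -2.723 -1.101
vertex 2.631 -2.849 -0.49
endloop
endfacet
facet normal -0.922 -0.078 0.380
outer loop
vertex 2.808 -2.413 0.029
vertex 2.631 -2.849 -0.49
vertex 2.898 -3.103 0.106
endloop
endfacet
facet normal 0.922 0.079 -0.380
outer loop
vertex 4.115 -2.723 -1.101
vertex 4.382 -2.977 -0.506
vertex 4.206 -3.413 -1.024
endloop
endfacet
facet normal -0.365 -0.151 -0.919
outer loop
vertex 4.115 -2.723 -1.101
vertex 4.206 -3.413 -1.024
vertex 2.631 -2.849 -0.49
endloop
endfacet
facet normal -0.365 -0.151 -0.919
outer loop
vertex 2.631 -2.849 -0.49
vertex 4.206 -3.413 -1.024
vertex 2.722 -3.539 -0.413
endloop
endfacet
facet normal -0.922 -0.079 0.379
outer loop
vertex 2.631 -2.849 -0.49
vertex 2.722 -3.539 -0.413
vertex 2.898 -3.103 0.106
endloop
endfacet
facet normal 0.922 0.078 -0.379
outer loop
vertex 4.206 -3.413 -1.024
vertex 4.382 -2.977 -0.506
vertex 4.472 -3.667 -0.429
endloop
endfacet
facet normal -0.071 -0.928 -0.365
outer loop
vertex 4.206 -3.413 -1.024
vertex 4.472 -3.667 -0.429
vertex 2.722 -3.539 -0.413
endloop
endfacet
facet normal -0.071 -0.929 -0.364
outer loop
vertex 2.722 -3.539 -0.413
vertex 4.472 -3.667 -0.429
vertex 2.988 -3.793 0.183
endloop
endfacet
facet normal -0.922 -0.078 0.378
outer loop
vertex 2.722 -3.539 -0.413
vertex 2.988 -3.793 0.183
vertex 2.898 -3.103 0.106
endloop
endfacet
facet normal 0.922 0.078 -0.380
outer loop
vertex 4.472 -3.667 -0.429
vertex 4.382 -2.977 -0.506
vertex 4.649 -3.231 0.09
endloop
endfacet
facet normal 0.295 -0.779 0.554
outer loop
vertex 4.472 -3.667 -0.429
vertex 4.649 -3.231 0.09
vertex 2.988 -3.793 0.183
endloop
endfacet
facet normal 0.294 -0.778 0.555
outer loop
vertex 2.988 -3.793 0.183
vertex 4.649 -3.231 0.09
vertex 3.165 -3.357 0.701
endloop
endfacet
facet normal -0.922 -0.078 0.380
outer loop
vertex 2.988 -3.793 0.183
vertex 3.165 -3.357 0.701
vertex 2.898 -3.103 0.106
endloop
endfacet

endsolid


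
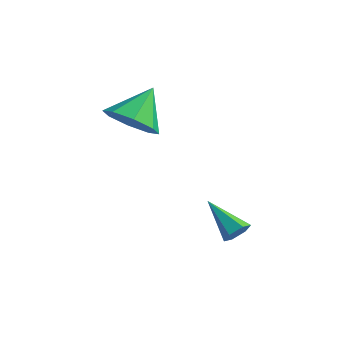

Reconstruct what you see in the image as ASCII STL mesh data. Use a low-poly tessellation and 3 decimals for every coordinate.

solid 
facet normal 0.844 -0.157 -0.513
outer loop
vertex 3.471 1.86 -3.016
vertex 3.19 1.944 -3.504
vertex 3.434 2.384 -3.237
endloop
endfacet
facet normal 0.281 0.390 0.877
outer loop
vertex 3.471 1.86 -3.016
vertex 3.434 2.384 -3.237
vertex 1.73 2.216 -2.616
endloop
endfacet
facet normal 0.844 -0.157 -0.513
outer loop
vertex 3.434 2.384 -3.237
vertex 3.19 1.944 -3.504
vertex 3.153 2.469 -3.725
endloop
endfacet
facet normal -0.028 0.982 0.187
outer loop
vertex 3.434 2.384 -3.237
vertex 3.153 2.469 -3.725
vertex 1.73 2.216 -2.616
endloop
endfacet
facet normal 0.844 -0.157 -0.514
outer loop
vertex 3.153 2.469 -3.725
vertex 3.19 1.944 -3.504
vertex 2.908 2.029 -3.993
endloop
endfacet
facet normal -0.541 0.636 -0.550
outer loop
vertex 3.153 2.469 -3.725
vertex 2.908 2.029 -3.993
vertex 1.73 2.216 -2.616
endloop
endfacet
facet normal 0.843 -0.157 -0.514
outer loop
vertex 2.908 2.029 -3.993
vertex 3.19 1.944 -3.504
vertex 2.945 1.505 -3.772
endloop
endfacet
facet normal -0.744 -0.304 -0.595
outer loop
vertex 2.908 2.029 -3.993
vertex 2.945 1.505 -3.772
vertex 1.73 2.216 -2.616
endloop
endfacet
facet normal 0.843 -0.157 -0.514
outer loop
vertex 2.945 1.505 -3.772
vertex 3.19 1.944 -3.504
vertex 3.227 1.42 -3.283
endloop
endfacet
facet normal -0.434 -0.896 0.095
outer loop
vertex 2.945 1.505 -3.772
vertex 3.227 1.42 -3.283
vertex 1.73 2.216 -2.616
endloop
endfacet
facet normal 0.844 -0.157 -0.513
outer loop
vertex 3.227 1.42 -3.283
vertex 3.19 1.944 -3.504
vertex 3.471 1.86 -3.016
endloop
endfacet
facet normal 0.079 -0.549 0.832
outer loop
vertex 3.227 1.42 -3.283
vertex 3.471 1.86 -3.016
vertex 1.73 2.216 -2.616
endloop
endfacet
facet normal -0.002 -0.741 -0.671
outer loop
vertex -0.193 2.0 0.146
vertex -1.102 1.586 0.606
vertex -0.897 2.311 -0.195
endloop
endfacet
facet normal 0.473 0.860 -0.191
outer loop
vertex -0.193 2.0 0.146
vertex -0.897 2.311 -0.195
vertex -1.098 2.854 1.754
endloop
endfacet
facet normal -0.003 -0.741 -0.671
outer loop
vertex -0.897 2.311 -0.195
vertex -1.102 1.586 0.606
vertex -1.721 2.198 -0.067
endloop
endfacet
facet normal -0.173 0.944 -0.281
outer loop
vertex -0.897 2.311 -0.195
vertex -1.721 2.198 -0.067
vertex -1.098 2.854 1.754
endloop
endfacet
facet normal -0.003 -0.741 -0.671
outer loop
vertex -1.721 2.198 -0.067
vertex -1.102 1.586 0.606
vertex -2.183 1.726 0.456
endloop
endfacet
facet normal -0.718 0.696 -0.005
outer loop
vertex -1.721 2.198 -0.067
vertex -2.183 1.726 0.456
vertex -1.098 2.854 1.754
endloop
endfacet
facet normal -0.003 -0.742 -0.671
outer loop
vertex -2.183 1.726 0.456
vertex -1.102 1.586 0.606
vertex -2.012 1.173 1.067
endloop
endfacet
facet normal -0.840 0.263 0.474
outer loop
vertex -2.183 1.726 0.456
vertex -2.012 1.173 1.067
vertex -1.098 2.854 1.754
endloop
endfacet
facet normal -0.004 -0.741 -0.671
outer loop
vertex -2.012 1.173 1.067
vertex -1.102 1.586 0.606
vertex -1.308 0.861 1.408
endloop
endfacet
facet normal -0.470 -0.103 0.877
outer loop
vertex -2.012 1.173 1.067
vertex -1.308 0.861 1.408
vertex -1.098 2.854 1.754
endloop
endfacet
facet normal -0.002 -0.742 -0.671
outer loop
vertex -1.308 0.861 1.408
vertex -1.102 1.586 0.606
vertex -0.483 0.975 1.279
endloop
endfacet
facet normal 0.177 -0.186 0.966
outer loop
vertex -1.308 0.861 1.408
vertex -0.483 0.975 1.279
vertex -1.098 2.854 1.754
endloop
endfacet
facet normal -0.003 -0.742 -0.671
outer loop
vertex -0.483 0.975 1.279
vertex -1.102 1.586 0.606
vertex -0.022 1.446 0.756
endloop
endfacet
facet normal 0.721 0.061 0.691
outer loop
vertex -0.483 0.975 1.279
vertex -0.022 1.446 0.756
vertex -1.098 2.854 1.754
endloop
endfacet
facet normal -0.003 -0.741 -0.672
outer loop
vertex -0.022 1.446 0.756
vertex -1.102 1.586 0.606
vertex -0.193 2.0 0.146
endloop
endfacet
facet normal 0.843 0.494 0.212
outer loop
vertex -0.022 1.446 0.756
vertex -0.193 2.0 0.146
vertex -1.098 2.854 1.754
endloop
endfacet

endsolid


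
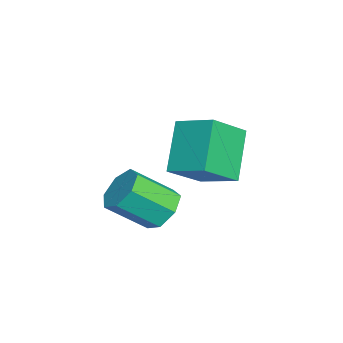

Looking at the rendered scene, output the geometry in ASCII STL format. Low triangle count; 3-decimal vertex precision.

solid 
facet normal -0.558 0.592 -0.581
outer loop
vertex -2.473 3.914 3.455
vertex -1.758 5.083 3.96
vertex -1.166 3.736 2.019
endloop
endfacet
facet normal -0.489 -0.801 -0.346
outer loop
vertex -0.262 2.777 2.96
vertex -2.473 3.914 3.455
vertex -1.166 3.736 2.019
endloop
endfacet
facet normal -0.558 0.592 -0.581
outer loop
vertex -1.166 3.736 2.019
vertex -1.758 5.083 3.96
vertex -0.452 4.905 2.524
endloop
endfacet
facet normal 0.670 -0.091 -0.737
outer loop
vertex -0.452 4.905 2.524
vertex -0.262 2.777 2.96
vertex -1.166 3.736 2.019
endloop
endfacet
facet normal -0.670 0.091 0.737
outer loop
vertex -2.473 3.914 3.455
vertex -0.854 4.124 4.901
vertex -1.758 5.083 3.96
endloop
endfacet
facet normal -0.489 -0.801 -0.346
outer loop
vertex -1.568 2.955 4.396
vertex -2.473 3.914 3.455
vertex -0.262 2.777 2.96
endloop
endfacet
facet normal -0.670 0.091 0.737
outer loop
vertex -1.568 2.955 4.396
vertex -0.854 4.124 4.901
vertex -2.473 3.914 3.455
endloop
endfacet
facet normal 0.489 0.801 0.346
outer loop
vertex -1.758 5.083 3.96
vertex -0.854 4.124 4.901
vertex -0.452 4.905 2.524
endloop
endfacet
facet normal 0.670 -0.091 -0.737
outer loop
vertex 0.453 3.946 3.465
vertex -0.262 2.777 2.96
vertex -0.452 4.905 2.524
endloop
endfacet
facet normal 0.489 0.801 0.346
outer loop
vertex -0.452 4.905 2.524
vertex -0.854 4.124 4.901
vertex 0.453 3.946 3.465
endloop
endfacet
facet normal 0.558 -0.592 0.581
outer loop
vertex 0.453 3.946 3.465
vertex -1.568 2.955 4.396
vertex -0.262 2.777 2.96
endloop
endfacet
facet normal 0.558 -0.592 0.581
outer loop
vertex -0.854 4.124 4.901
vertex -1.568 2.955 4.396
vertex 0.453 3.946 3.465
endloop
endfacet
facet normal -0.173 0.760 -0.627
outer loop
vertex 2.202 2.776 2.111
vertex 1.43 2.802 2.356
vertex 2.069 3.197 2.658
endloop
endfacet
facet normal 0.967 0.253 0.040
outer loop
vertex 2.202 2.776 2.111
vertex 2.069 3.197 2.658
vertex 2.481 1.553 3.119
endloop
endfacet
facet normal 0.967 0.253 0.039
outer loop
vertex 2.481 1.553 3.119
vertex 2.069 3.197 2.658
vertex 2.349 1.973 3.667
endloop
endfacet
facet normal 0.174 -0.761 0.625
outer loop
vertex 2.481 1.553 3.119
vertex 2.349 1.973 3.667
vertex 1.71 1.578 3.364
endloop
endfacet
facet normal -0.174 0.760 -0.626
outer loop
vertex 2.069 3.197 2.658
vertex 1.43 2.802 2.356
vertex 1.456 3.32 2.978
endloop
endfacet
facet normal 0.456 0.626 0.633
outer loop
vertex 2.069 3.197 2.658
vertex 1.456 3.32 2.978
vertex 2.349 1.973 3.667
endloop
endfacet
facet normal 0.455 0.626 0.634
outer loop
vertex 2.349 1.973 3.667
vertex 1.456 3.32 2.978
vertex 1.735 2.096 3.986
endloop
endfacet
facet normal 0.173 -0.760 0.626
outer loop
vertex 2.349 1.973 3.667
vertex 1.735 2.096 3.986
vertex 1.71 1.578 3.364
endloop
endfacet
facet normal -0.173 0.760 -0.626
outer loop
vertex 1.456 3.32 2.978
vertex 1.43 2.802 2.356
vertex 0.823 3.053 2.829
endloop
endfacet
facet normal -0.399 0.527 0.750
outer loop
vertex 1.456 3.32 2.978
vertex 0.823 3.053 2.829
vertex 1.735 2.096 3.986
endloop
endfacet
facet normal -0.399 0.527 0.750
outer loop
vertex 1.735 2.096 3.986
vertex 0.823 3.053 2.829
vertex 1.102 1.829 3.837
endloop
endfacet
facet normal 0.173 -0.760 0.626
outer loop
vertex 1.735 2.096 3.986
vertex 1.102 1.829 3.837
vertex 1.71 1.578 3.364
endloop
endfacet
facet normal -0.173 0.760 -0.626
outer loop
vertex 0.823 3.053 2.829
vertex 1.43 2.802 2.356
vertex 0.647 2.597 2.324
endloop
endfacet
facet normal -0.953 0.032 0.303
outer loop
vertex 0.823 3.053 2.829
vertex 0.647 2.597 2.324
vertex 1.102 1.829 3.837
endloop
endfacet
facet normal -0.953 0.031 0.302
outer loop
vertex 1.102 1.829 3.837
vertex 0.647 2.597 2.324
vertex 0.927 1.373 3.332
endloop
endfacet
facet normal 0.173 -0.760 0.626
outer loop
vertex 1.102 1.829 3.837
vertex 0.927 1.373 3.332
vertex 1.71 1.578 3.364
endloop
endfacet
facet normal -0.173 0.760 -0.627
outer loop
vertex 0.647 2.597 2.324
vertex 1.43 2.802 2.356
vertex 1.062 2.295 1.843
endloop
endfacet
facet normal -0.789 -0.488 -0.374
outer loop
vertex 0.647 2.597 2.324
vertex 1.062 2.295 1.843
vertex 0.927 1.373 3.332
endloop
endfacet
facet normal -0.789 -0.487 -0.373
outer loop
vertex 0.927 1.373 3.332
vertex 1.062 2.295 1.843
vertex 1.341 1.071 2.851
endloop
endfacet
facet normal 0.173 -0.760 0.626
outer loop
vertex 0.927 1.373 3.332
vertex 1.341 1.071 2.851
vertex 1.71 1.578 3.364
endloop
endfacet
facet normal -0.174 0.760 -0.626
outer loop
vertex 1.062 2.295 1.843
vertex 1.43 2.802 2.356
vertex 1.754 2.375 1.748
endloop
endfacet
facet normal -0.031 -0.640 -0.768
outer loop
vertex 1.062 2.295 1.843
vertex 1.754 2.375 1.748
vertex 1.341 1.071 2.851
endloop
endfacet
facet normal -0.031 -0.640 -0.768
outer loop
vertex 1.341 1.071 2.851
vertex 1.754 2.375 1.748
vertex 2.033 1.151 2.756
endloop
endfacet
facet normal 0.174 -0.760 0.626
outer loop
vertex 1.341 1.071 2.851
vertex 2.033 1.151 2.756
vertex 1.71 1.578 3.364
endloop
endfacet
facet normal -0.173 0.760 -0.626
outer loop
vertex 1.754 2.375 1.748
vertex 1.43 2.802 2.356
vertex 2.202 2.776 2.111
endloop
endfacet
facet normal 0.750 -0.310 -0.584
outer loop
vertex 1.754 2.375 1.748
vertex 2.202 2.776 2.111
vertex 2.033 1.151 2.756
endloop
endfacet
facet normal 0.751 -0.310 -0.584
outer loop
vertex 2.033 1.151 2.756
vertex 2.202 2.776 2.111
vertex 2.481 1.553 3.119
endloop
endfacet
facet normal 0.174 -0.760 0.626
outer loop
vertex 2.033 1.151 2.756
vertex 2.481 1.553 3.119
vertex 1.71 1.578 3.364
endloop
endfacet

endsolid
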